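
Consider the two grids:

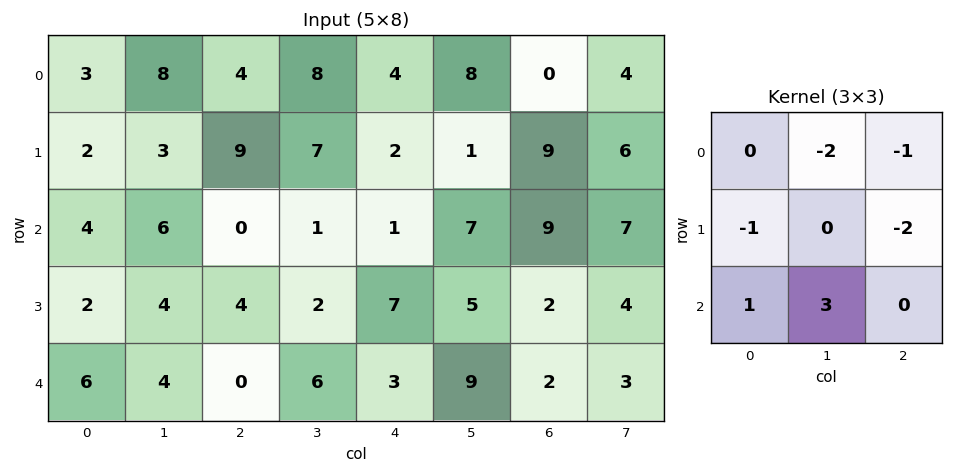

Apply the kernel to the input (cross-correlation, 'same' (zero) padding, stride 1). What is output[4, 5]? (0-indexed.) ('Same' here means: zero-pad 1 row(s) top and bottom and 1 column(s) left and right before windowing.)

-19

The receptive field on the zero-padded input at this output position is [7 5 2 / 3 9 2 / 0 0 0]. Elementwise product with the kernel and sum: 5·-2 + 2·-1 + 3·-1 + 2·-2 + 0·1 + 0·3.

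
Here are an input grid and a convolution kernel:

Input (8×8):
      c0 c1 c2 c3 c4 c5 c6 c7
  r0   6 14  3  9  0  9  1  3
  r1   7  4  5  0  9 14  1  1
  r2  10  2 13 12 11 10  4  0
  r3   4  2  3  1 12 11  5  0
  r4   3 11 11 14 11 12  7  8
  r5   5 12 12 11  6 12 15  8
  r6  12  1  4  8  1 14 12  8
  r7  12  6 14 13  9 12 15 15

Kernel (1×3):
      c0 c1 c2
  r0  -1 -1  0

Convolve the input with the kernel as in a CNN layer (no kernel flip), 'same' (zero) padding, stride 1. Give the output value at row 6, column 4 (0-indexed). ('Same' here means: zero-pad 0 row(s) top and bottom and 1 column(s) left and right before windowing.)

-9

The receptive field on the zero-padded input at this output position is [8 1 14]. Elementwise product with the kernel and sum: 8·-1 + 1·-1.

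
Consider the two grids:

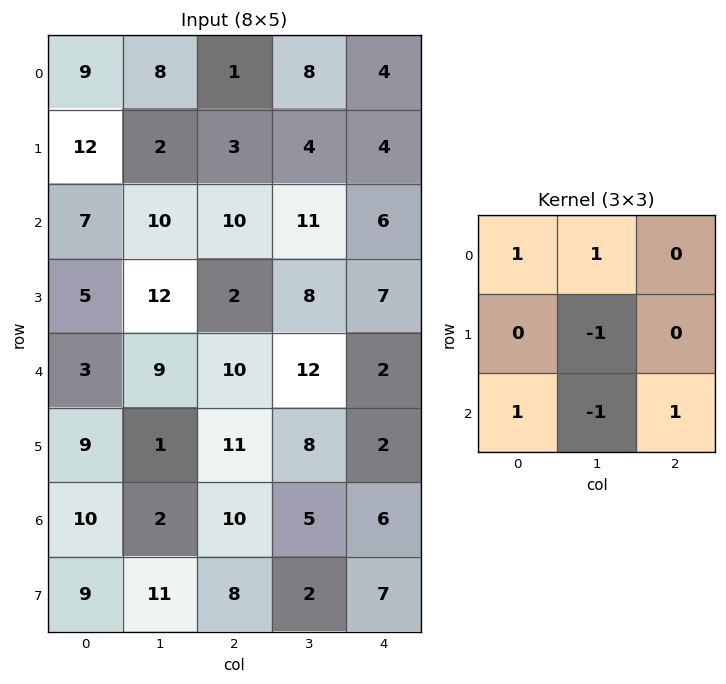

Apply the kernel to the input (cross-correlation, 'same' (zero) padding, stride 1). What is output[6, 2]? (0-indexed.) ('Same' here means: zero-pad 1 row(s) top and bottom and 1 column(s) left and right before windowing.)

The receptive field on the zero-padded input at this output position is [1 11 8 / 2 10 5 / 11 8 2]. Elementwise product with the kernel and sum: 1·1 + 11·1 + 10·-1 + 11·1 + 8·-1 + 2·1.

7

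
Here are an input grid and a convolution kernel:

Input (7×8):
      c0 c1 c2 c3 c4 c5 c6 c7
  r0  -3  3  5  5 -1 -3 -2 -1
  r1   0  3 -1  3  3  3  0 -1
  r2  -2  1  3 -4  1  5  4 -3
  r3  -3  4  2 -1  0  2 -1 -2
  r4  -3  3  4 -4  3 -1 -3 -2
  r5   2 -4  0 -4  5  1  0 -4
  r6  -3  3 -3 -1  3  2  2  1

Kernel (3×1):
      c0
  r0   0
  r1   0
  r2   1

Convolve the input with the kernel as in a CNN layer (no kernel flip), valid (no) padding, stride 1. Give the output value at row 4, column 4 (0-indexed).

3

The receptive field on the input at this output position is [3 / 5 / 3]. Elementwise product with the kernel and sum: 3·1.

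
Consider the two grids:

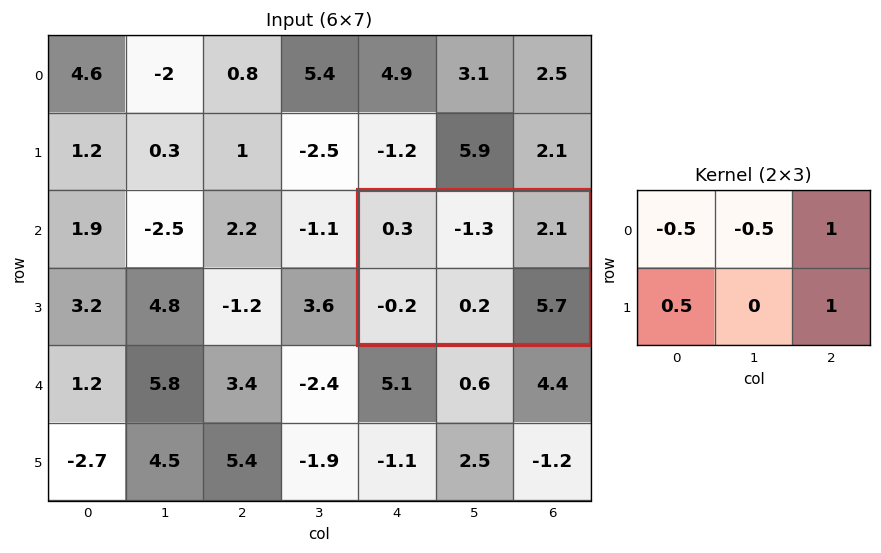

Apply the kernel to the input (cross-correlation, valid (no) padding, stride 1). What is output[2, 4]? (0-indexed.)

8.2

The receptive field on the input at this output position is [0.3 -1.3 2.1 / -0.2 0.2 5.7]. Elementwise product with the kernel and sum: 0.3·-0.5 + -1.3·-0.5 + 2.1·1 + -0.2·0.5 + 5.7·1.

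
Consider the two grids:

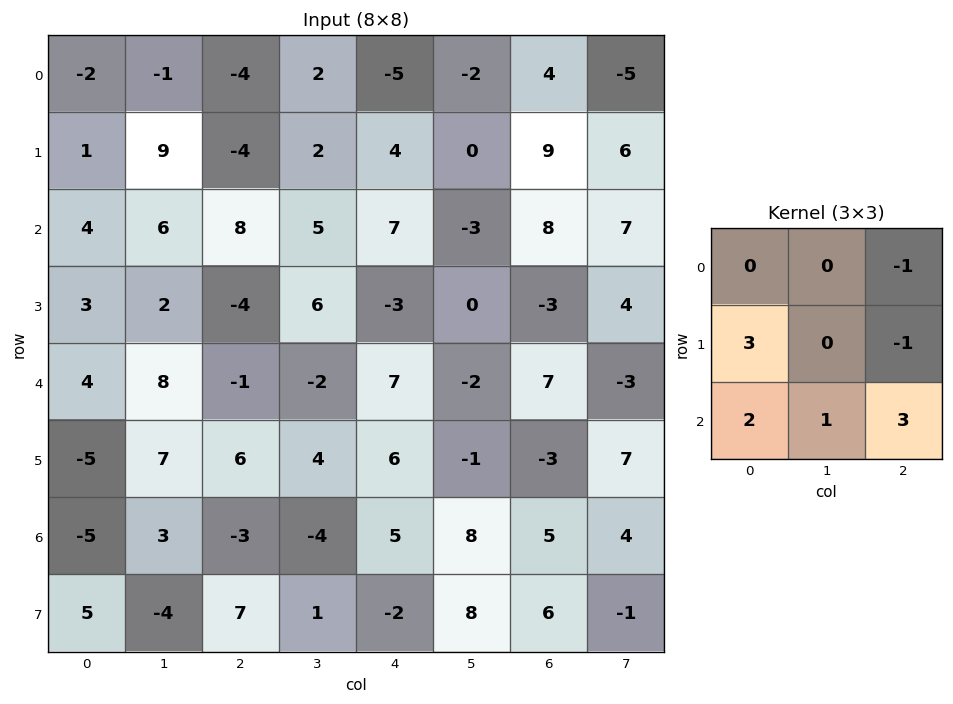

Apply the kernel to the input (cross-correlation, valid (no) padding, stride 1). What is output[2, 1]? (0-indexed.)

The receptive field on the input at this output position is [6 8 5 / 2 -4 6 / 8 -1 -2]. Elementwise product with the kernel and sum: 5·-1 + 2·3 + 6·-1 + 8·2 + -1·1 + -2·3.

4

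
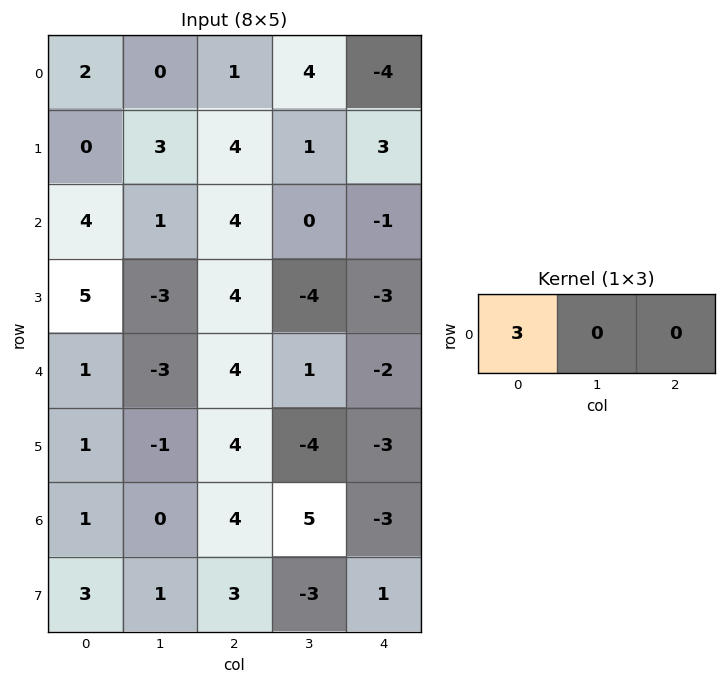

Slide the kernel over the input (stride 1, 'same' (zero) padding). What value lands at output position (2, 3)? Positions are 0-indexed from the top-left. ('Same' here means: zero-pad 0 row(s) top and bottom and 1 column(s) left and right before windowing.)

The receptive field on the zero-padded input at this output position is [4 0 -1]. Elementwise product with the kernel and sum: 4·3.

12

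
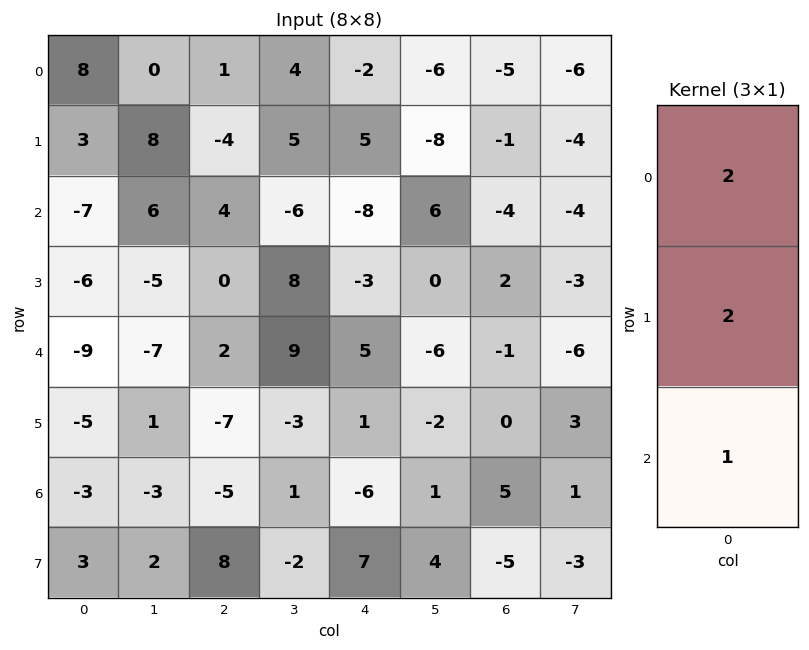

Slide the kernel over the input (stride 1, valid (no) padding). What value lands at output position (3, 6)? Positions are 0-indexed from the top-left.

The receptive field on the input at this output position is [2 / -1 / 0]. Elementwise product with the kernel and sum: 2·2 + -1·2 + 0·1.

2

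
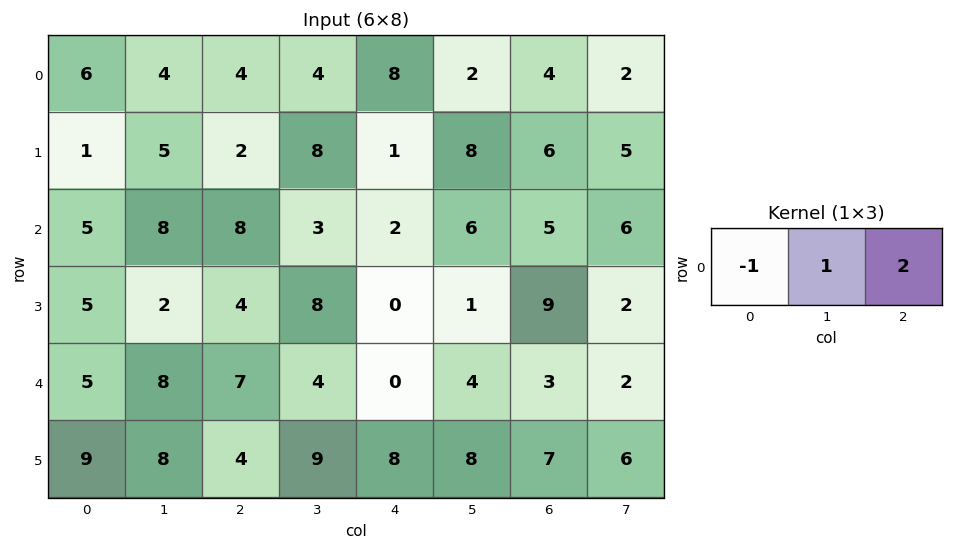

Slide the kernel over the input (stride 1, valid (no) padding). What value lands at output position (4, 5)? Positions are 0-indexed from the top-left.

The receptive field on the input at this output position is [4 3 2]. Elementwise product with the kernel and sum: 4·-1 + 3·1 + 2·2.

3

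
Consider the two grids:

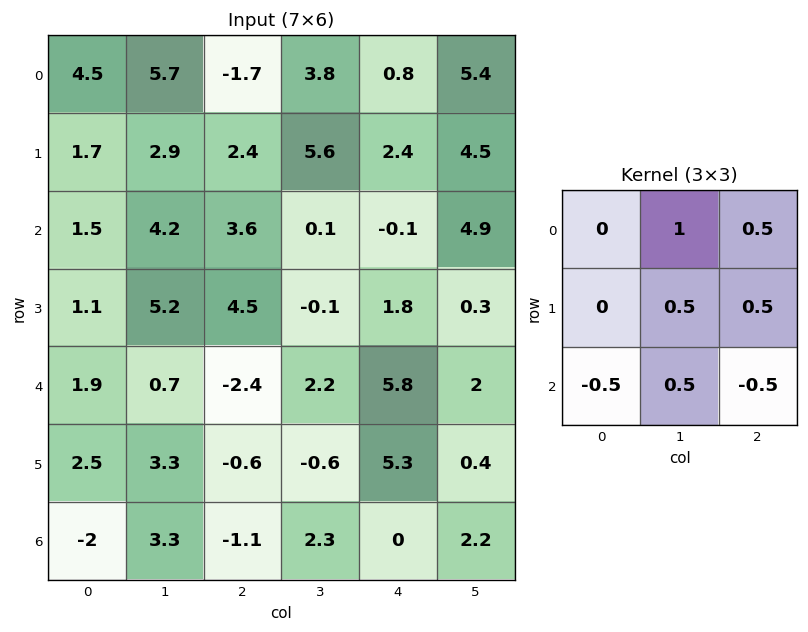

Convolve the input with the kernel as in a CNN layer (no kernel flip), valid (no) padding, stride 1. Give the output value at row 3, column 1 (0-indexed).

2.7

The receptive field on the input at this output position is [5.2 4.5 -0.1 / 0.7 -2.4 2.2 / 3.3 -0.6 -0.6]. Elementwise product with the kernel and sum: 4.5·1 + -0.1·0.5 + -2.4·0.5 + 2.2·0.5 + 3.3·-0.5 + -0.6·0.5 + -0.6·-0.5.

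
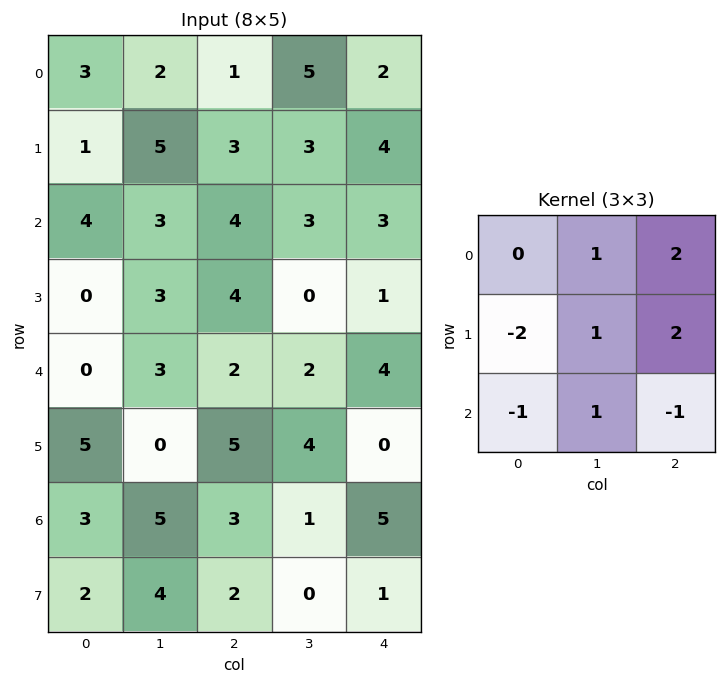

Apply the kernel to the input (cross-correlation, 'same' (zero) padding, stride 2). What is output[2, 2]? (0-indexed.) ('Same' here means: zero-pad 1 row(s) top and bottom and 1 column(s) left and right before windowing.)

-3

The receptive field on the zero-padded input at this output position is [0 1 0 / 2 4 0 / 4 0 0]. Elementwise product with the kernel and sum: 1·1 + 0·2 + 2·-2 + 4·1 + 0·2 + 4·-1 + 0·1 + 0·-1.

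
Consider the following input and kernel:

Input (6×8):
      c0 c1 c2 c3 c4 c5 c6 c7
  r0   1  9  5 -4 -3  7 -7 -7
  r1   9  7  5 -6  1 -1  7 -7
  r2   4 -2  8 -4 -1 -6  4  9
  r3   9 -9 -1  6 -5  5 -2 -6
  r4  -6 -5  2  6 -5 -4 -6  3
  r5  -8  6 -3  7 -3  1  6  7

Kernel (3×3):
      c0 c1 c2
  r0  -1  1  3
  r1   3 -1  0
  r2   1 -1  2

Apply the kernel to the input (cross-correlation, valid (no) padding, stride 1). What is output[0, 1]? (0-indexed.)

The receptive field on the input at this output position is [9 5 -4 / 7 5 -6 / -2 8 -4]. Elementwise product with the kernel and sum: 9·-1 + 5·1 + -4·3 + 7·3 + 5·-1 + -2·1 + 8·-1 + -4·2.

-18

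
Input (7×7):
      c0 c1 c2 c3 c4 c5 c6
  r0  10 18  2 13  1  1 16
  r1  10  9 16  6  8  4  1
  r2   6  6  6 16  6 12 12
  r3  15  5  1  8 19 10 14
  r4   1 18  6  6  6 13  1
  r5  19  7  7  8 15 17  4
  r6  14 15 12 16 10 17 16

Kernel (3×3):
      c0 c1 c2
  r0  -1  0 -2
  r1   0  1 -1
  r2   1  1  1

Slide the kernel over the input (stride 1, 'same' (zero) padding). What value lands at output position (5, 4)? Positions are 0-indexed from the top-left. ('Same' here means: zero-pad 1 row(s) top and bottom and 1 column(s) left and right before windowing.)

The receptive field on the zero-padded input at this output position is [6 6 13 / 8 15 17 / 16 10 17]. Elementwise product with the kernel and sum: 6·-1 + 13·-2 + 15·1 + 17·-1 + 16·1 + 10·1 + 17·1.

9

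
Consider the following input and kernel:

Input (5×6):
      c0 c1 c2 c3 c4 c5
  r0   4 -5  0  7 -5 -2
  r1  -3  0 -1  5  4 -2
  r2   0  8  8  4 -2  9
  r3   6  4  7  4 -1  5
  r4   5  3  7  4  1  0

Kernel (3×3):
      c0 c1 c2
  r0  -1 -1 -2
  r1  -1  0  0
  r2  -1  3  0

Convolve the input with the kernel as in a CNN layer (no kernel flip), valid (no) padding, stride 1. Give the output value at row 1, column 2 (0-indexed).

-15

The receptive field on the input at this output position is [-1 5 4 / 8 4 -2 / 7 4 -1]. Elementwise product with the kernel and sum: -1·-1 + 5·-1 + 4·-2 + 8·-1 + 7·-1 + 4·3.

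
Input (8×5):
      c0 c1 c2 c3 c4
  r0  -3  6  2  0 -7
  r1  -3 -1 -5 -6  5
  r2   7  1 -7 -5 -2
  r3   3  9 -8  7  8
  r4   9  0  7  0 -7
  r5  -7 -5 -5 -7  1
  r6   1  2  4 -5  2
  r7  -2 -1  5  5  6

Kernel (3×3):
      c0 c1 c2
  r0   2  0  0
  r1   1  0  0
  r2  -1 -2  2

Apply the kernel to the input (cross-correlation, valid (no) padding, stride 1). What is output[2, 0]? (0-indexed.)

22

The receptive field on the input at this output position is [7 1 -7 / 3 9 -8 / 9 0 7]. Elementwise product with the kernel and sum: 7·2 + 3·1 + 9·-1 + 0·-2 + 7·2.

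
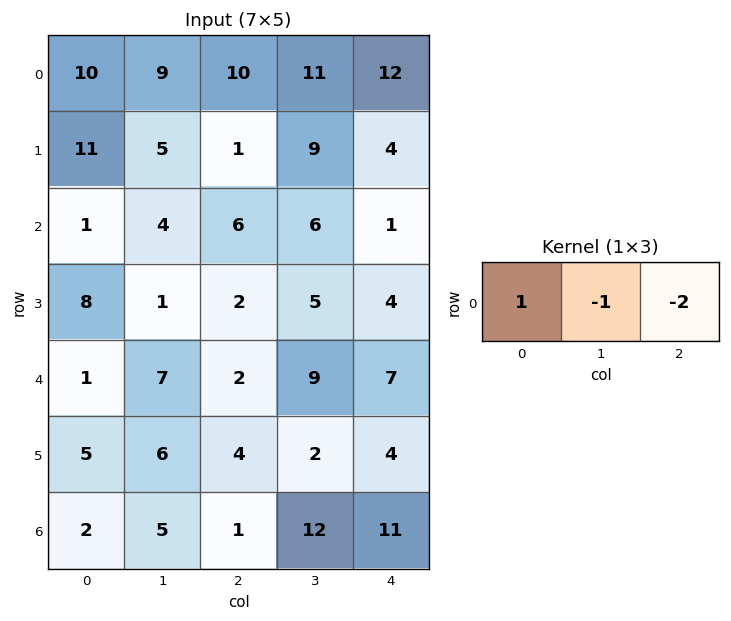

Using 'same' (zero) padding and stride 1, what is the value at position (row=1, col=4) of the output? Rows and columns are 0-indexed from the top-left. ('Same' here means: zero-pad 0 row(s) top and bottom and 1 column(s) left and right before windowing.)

5

The receptive field on the zero-padded input at this output position is [9 4 0]. Elementwise product with the kernel and sum: 9·1 + 4·-1 + 0·-2.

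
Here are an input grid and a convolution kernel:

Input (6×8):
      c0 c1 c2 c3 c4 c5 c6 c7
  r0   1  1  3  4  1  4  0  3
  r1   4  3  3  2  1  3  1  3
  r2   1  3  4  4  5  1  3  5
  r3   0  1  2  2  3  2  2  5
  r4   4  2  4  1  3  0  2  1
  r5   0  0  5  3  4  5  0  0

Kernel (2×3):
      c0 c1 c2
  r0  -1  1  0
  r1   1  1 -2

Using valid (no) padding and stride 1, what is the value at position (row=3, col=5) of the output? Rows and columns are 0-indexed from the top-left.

0

The receptive field on the input at this output position is [2 2 5 / 0 2 1]. Elementwise product with the kernel and sum: 2·-1 + 2·1 + 0·1 + 2·1 + 1·-2.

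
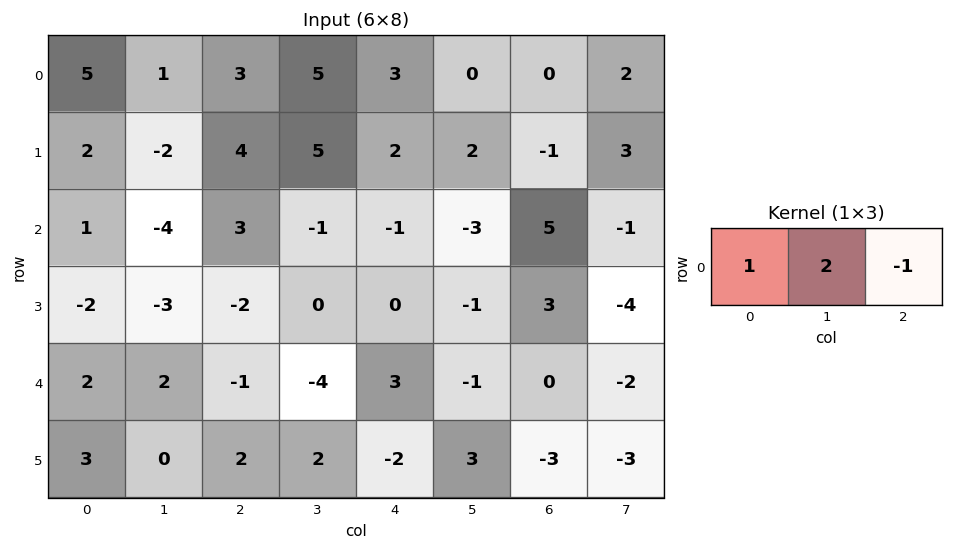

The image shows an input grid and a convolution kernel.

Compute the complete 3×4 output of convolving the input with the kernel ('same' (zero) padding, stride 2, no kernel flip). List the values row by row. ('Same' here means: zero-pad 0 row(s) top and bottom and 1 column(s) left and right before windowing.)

9 2 11 -2
6 3 0 8
2 4 3 1

Output[0,0]: The receptive field on the zero-padded input at this output position is [0 5 1]. Elementwise product with the kernel and sum: 0·1 + 5·2 + 1·-1.
Output[0,1]: The receptive field on the zero-padded input at this output position is [1 3 5]. Elementwise product with the kernel and sum: 1·1 + 3·2 + 5·-1.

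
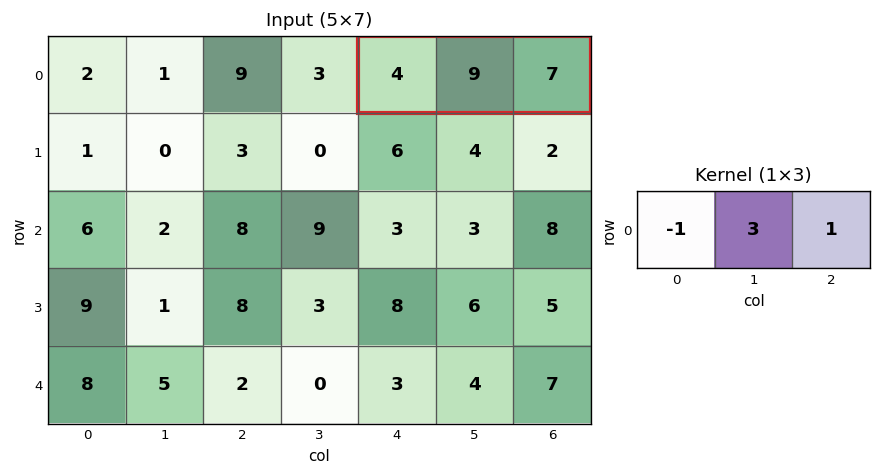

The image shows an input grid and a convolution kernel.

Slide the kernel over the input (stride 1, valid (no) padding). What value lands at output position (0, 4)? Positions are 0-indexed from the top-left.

30

The receptive field on the input at this output position is [4 9 7]. Elementwise product with the kernel and sum: 4·-1 + 9·3 + 7·1.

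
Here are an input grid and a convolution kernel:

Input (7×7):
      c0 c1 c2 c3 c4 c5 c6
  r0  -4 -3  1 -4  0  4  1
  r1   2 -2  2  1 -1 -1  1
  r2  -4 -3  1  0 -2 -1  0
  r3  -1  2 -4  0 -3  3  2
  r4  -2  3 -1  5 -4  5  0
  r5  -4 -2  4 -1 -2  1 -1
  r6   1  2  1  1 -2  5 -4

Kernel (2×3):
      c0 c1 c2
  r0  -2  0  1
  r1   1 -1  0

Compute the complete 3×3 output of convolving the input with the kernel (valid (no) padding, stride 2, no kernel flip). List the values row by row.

13 -1 1
6 -8 -2
1 3 5

Output[0,0]: The receptive field on the input at this output position is [-4 -3 1 / 2 -2 2]. Elementwise product with the kernel and sum: -4·-2 + 1·1 + 2·1 + -2·-1.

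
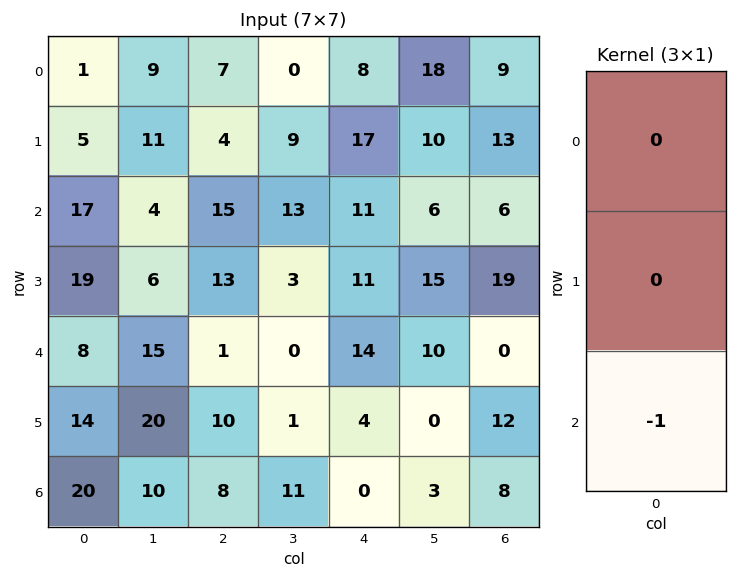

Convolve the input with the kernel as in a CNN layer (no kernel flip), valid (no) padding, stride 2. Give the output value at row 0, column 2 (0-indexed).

The receptive field on the input at this output position is [8 / 17 / 11]. Elementwise product with the kernel and sum: 11·-1.

-11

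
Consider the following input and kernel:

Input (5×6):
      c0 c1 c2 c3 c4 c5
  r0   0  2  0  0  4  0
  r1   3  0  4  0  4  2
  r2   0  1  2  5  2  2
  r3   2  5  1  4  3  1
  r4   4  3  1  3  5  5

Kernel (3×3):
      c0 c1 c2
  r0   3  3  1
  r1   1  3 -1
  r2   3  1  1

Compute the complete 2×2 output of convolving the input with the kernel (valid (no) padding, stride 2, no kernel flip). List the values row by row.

Output[0,0]: The receptive field on the input at this output position is [0 2 0 / 3 0 4 / 0 1 2]. Elementwise product with the kernel and sum: 0·3 + 2·3 + 0·1 + 3·1 + 0·3 + 4·-1 + 0·3 + 1·1 + 2·1.
Output[0,1]: The receptive field on the input at this output position is [0 0 4 / 4 0 4 / 2 5 2]. Elementwise product with the kernel and sum: 0·3 + 0·3 + 4·1 + 4·1 + 0·3 + 4·-1 + 2·3 + 5·1 + 2·1.

8 17
37 44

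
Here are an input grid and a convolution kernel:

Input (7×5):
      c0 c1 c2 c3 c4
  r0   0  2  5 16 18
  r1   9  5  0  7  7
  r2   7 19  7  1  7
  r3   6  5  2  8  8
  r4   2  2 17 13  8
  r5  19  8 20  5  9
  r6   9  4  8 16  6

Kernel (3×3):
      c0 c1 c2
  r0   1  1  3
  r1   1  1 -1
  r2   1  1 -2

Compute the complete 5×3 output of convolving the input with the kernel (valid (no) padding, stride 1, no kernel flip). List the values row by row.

Output[0,0]: The receptive field on the input at this output position is [0 2 5 / 9 5 0 / 7 19 7]. Elementwise product with the kernel and sum: 0·1 + 2·1 + 5·3 + 9·1 + 5·1 + 0·-1 + 7·1 + 19·1 + 7·-2.

43 77 69
40 42 23
26 21 45
-9 55 63
59 61 82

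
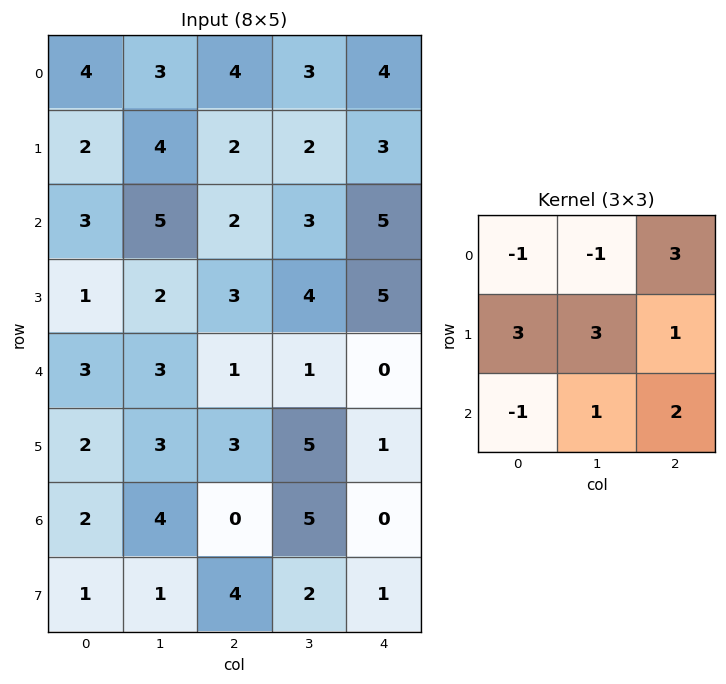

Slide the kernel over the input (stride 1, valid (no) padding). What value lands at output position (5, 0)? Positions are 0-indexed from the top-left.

The receptive field on the input at this output position is [2 3 3 / 2 4 0 / 1 1 4]. Elementwise product with the kernel and sum: 2·-1 + 3·-1 + 3·3 + 2·3 + 4·3 + 0·1 + 1·-1 + 1·1 + 4·2.

30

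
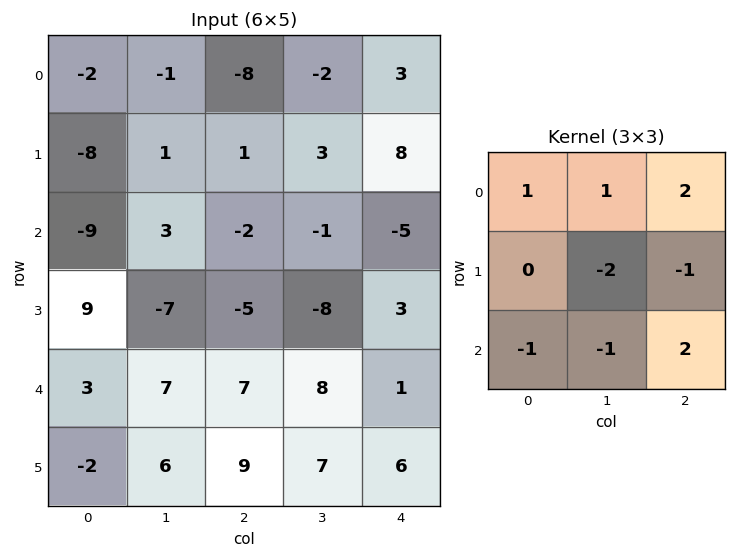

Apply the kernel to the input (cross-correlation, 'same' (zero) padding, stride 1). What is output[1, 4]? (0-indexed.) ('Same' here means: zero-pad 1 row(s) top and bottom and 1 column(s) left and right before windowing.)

The receptive field on the zero-padded input at this output position is [-2 3 0 / 3 8 0 / -1 -5 0]. Elementwise product with the kernel and sum: -2·1 + 3·1 + 0·2 + 8·-2 + 0·-1 + -1·-1 + -5·-1 + 0·2.

-9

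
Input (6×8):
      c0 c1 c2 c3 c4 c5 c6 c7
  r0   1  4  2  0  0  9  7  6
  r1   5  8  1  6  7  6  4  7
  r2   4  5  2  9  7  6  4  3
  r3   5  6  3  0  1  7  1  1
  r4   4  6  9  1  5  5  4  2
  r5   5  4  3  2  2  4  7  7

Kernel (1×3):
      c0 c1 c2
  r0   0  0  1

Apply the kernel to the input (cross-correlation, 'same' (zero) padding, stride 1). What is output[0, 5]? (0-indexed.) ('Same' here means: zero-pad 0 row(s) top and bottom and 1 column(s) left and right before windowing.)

7

The receptive field on the zero-padded input at this output position is [0 9 7]. Elementwise product with the kernel and sum: 7·1.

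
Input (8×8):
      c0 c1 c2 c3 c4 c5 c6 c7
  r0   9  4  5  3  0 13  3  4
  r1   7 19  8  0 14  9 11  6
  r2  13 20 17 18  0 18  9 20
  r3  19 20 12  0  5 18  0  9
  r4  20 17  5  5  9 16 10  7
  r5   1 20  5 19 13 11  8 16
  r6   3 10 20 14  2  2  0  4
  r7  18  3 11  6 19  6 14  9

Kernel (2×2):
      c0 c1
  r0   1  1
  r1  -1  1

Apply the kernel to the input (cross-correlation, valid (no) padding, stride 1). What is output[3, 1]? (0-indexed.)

20

The receptive field on the input at this output position is [20 12 / 17 5]. Elementwise product with the kernel and sum: 20·1 + 12·1 + 17·-1 + 5·1.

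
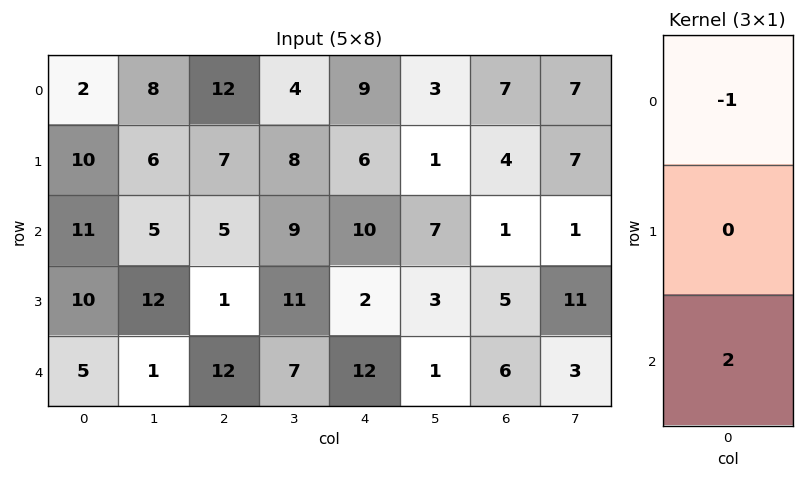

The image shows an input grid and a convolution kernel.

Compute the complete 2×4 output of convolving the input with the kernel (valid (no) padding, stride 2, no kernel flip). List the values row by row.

20 -2 11 -5
-1 19 14 11

Output[0,0]: The receptive field on the input at this output position is [2 / 10 / 11]. Elementwise product with the kernel and sum: 2·-1 + 11·2.
Output[0,1]: The receptive field on the input at this output position is [12 / 7 / 5]. Elementwise product with the kernel and sum: 12·-1 + 5·2.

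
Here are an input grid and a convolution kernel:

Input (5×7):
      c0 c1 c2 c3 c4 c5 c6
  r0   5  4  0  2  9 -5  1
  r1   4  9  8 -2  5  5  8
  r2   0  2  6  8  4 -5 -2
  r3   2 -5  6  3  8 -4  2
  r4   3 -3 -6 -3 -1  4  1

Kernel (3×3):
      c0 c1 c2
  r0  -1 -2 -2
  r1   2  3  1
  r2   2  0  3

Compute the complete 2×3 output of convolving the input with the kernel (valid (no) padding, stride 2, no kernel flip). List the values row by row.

Output[0,0]: The receptive field on the input at this output position is [5 4 0 / 4 9 8 / 0 2 6]. Elementwise product with the kernel and sum: 5·-1 + 4·-2 + 0·-2 + 4·2 + 9·3 + 8·1 + 0·2 + 6·3.

48 17 34
-33 -16 17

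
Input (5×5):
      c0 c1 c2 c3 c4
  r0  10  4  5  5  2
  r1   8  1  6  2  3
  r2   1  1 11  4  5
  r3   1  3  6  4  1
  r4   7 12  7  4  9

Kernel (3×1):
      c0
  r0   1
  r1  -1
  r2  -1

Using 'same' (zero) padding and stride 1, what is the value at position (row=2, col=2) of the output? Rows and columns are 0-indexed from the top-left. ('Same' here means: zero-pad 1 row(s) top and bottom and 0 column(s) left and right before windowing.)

The receptive field on the zero-padded input at this output position is [6 / 11 / 6]. Elementwise product with the kernel and sum: 6·1 + 11·-1 + 6·-1.

-11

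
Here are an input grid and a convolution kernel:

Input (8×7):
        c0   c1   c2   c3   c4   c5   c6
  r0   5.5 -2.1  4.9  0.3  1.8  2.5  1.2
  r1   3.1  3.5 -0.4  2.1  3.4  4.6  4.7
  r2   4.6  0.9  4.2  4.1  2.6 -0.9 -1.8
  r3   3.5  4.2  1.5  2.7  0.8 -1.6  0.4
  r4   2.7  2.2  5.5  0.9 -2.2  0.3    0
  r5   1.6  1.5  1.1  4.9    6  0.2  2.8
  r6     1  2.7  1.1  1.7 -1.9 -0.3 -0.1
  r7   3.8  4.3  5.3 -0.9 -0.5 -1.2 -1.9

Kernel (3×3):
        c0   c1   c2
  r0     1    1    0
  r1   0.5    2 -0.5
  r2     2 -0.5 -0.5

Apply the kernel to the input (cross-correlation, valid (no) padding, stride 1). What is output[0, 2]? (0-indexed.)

12.55

The receptive field on the input at this output position is [4.9 0.3 1.8 / -0.4 2.1 3.4 / 4.2 4.1 2.6]. Elementwise product with the kernel and sum: 4.9·1 + 0.3·1 + -0.4·0.5 + 2.1·2 + 3.4·-0.5 + 4.2·2 + 4.1·-0.5 + 2.6·-0.5.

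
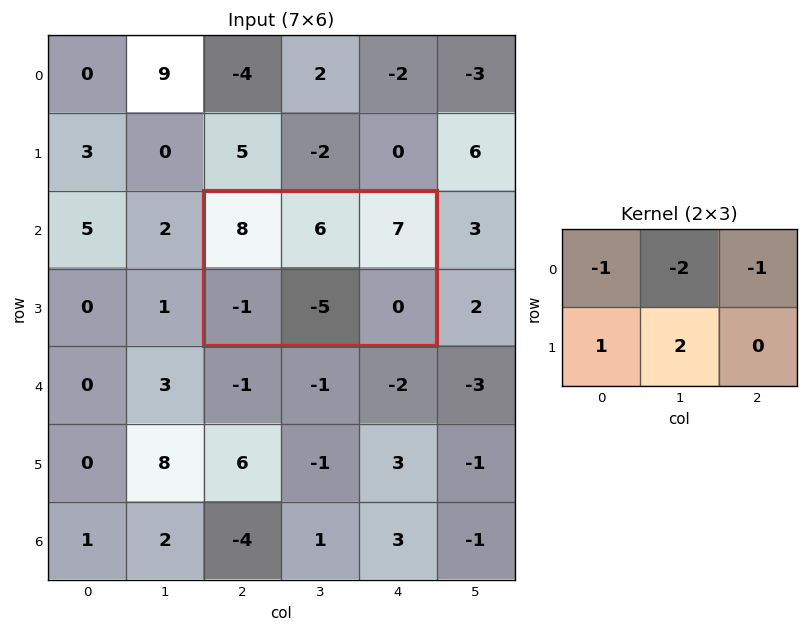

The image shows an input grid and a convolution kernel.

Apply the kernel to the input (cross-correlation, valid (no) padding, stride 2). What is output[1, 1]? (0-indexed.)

-38

The receptive field on the input at this output position is [8 6 7 / -1 -5 0]. Elementwise product with the kernel and sum: 8·-1 + 6·-2 + 7·-1 + -1·1 + -5·2.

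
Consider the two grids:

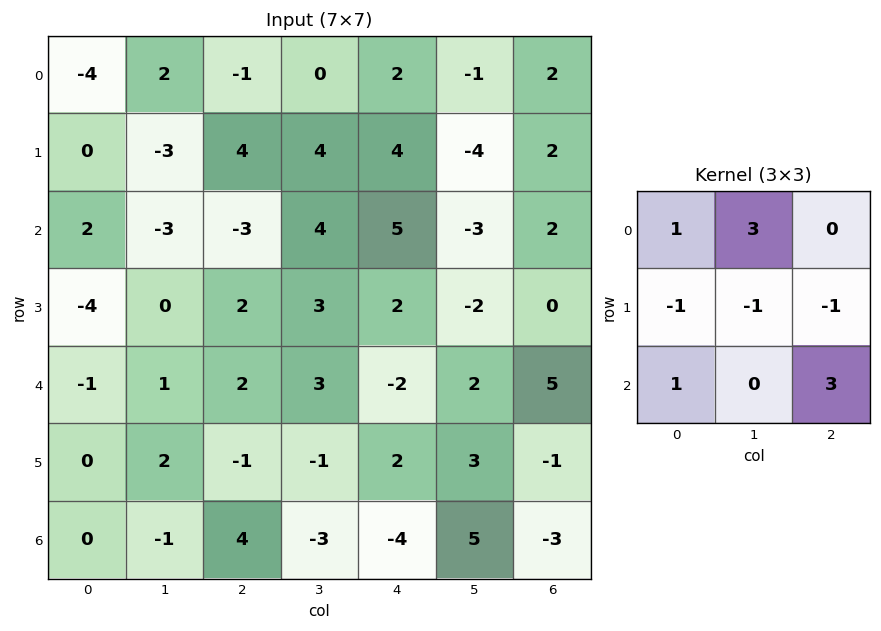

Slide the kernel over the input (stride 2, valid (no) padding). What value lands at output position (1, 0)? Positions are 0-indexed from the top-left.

The receptive field on the input at this output position is [2 -3 -3 / -4 0 2 / -1 1 2]. Elementwise product with the kernel and sum: 2·1 + -3·3 + -4·-1 + 0·-1 + 2·-1 + -1·1 + 2·3.

0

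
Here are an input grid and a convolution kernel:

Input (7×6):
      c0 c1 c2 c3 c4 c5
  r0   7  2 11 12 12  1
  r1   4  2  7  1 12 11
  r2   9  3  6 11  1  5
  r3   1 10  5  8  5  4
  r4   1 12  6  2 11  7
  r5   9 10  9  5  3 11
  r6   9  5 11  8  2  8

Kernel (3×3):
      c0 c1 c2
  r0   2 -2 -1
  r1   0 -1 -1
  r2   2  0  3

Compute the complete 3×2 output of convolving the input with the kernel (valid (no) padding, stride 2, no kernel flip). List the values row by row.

Output[0,0]: The receptive field on the input at this output position is [7 2 11 / 4 2 7 / 9 3 6]. Elementwise product with the kernel and sum: 7·2 + 2·-2 + 11·-1 + 2·-1 + 7·-1 + 9·2 + 6·3.
Output[0,1]: The receptive field on the input at this output position is [11 12 12 / 7 1 12 / 6 11 1]. Elementwise product with the kernel and sum: 11·2 + 12·-2 + 12·-1 + 1·-1 + 12·-1 + 6·2 + 1·3.

26 -12
11 21
4 17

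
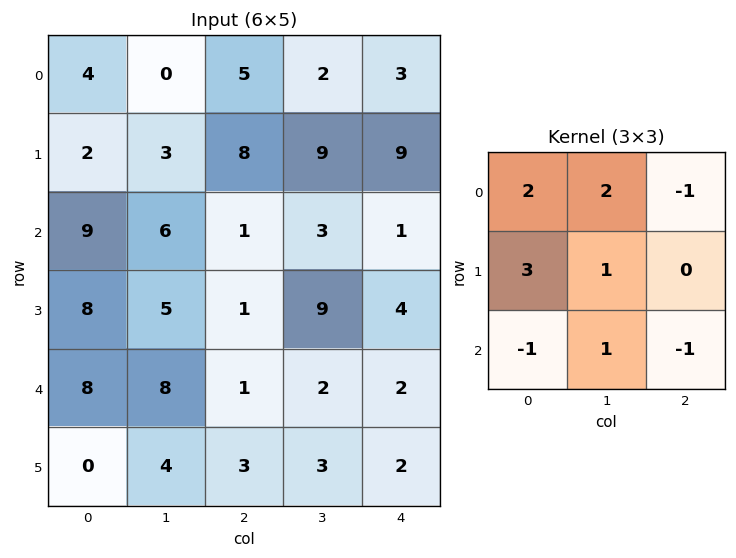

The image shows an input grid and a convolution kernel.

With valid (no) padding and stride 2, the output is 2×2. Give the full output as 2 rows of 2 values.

8 45
57 18

Output[0,0]: The receptive field on the input at this output position is [4 0 5 / 2 3 8 / 9 6 1]. Elementwise product with the kernel and sum: 4·2 + 0·2 + 5·-1 + 2·3 + 3·1 + 9·-1 + 6·1 + 1·-1.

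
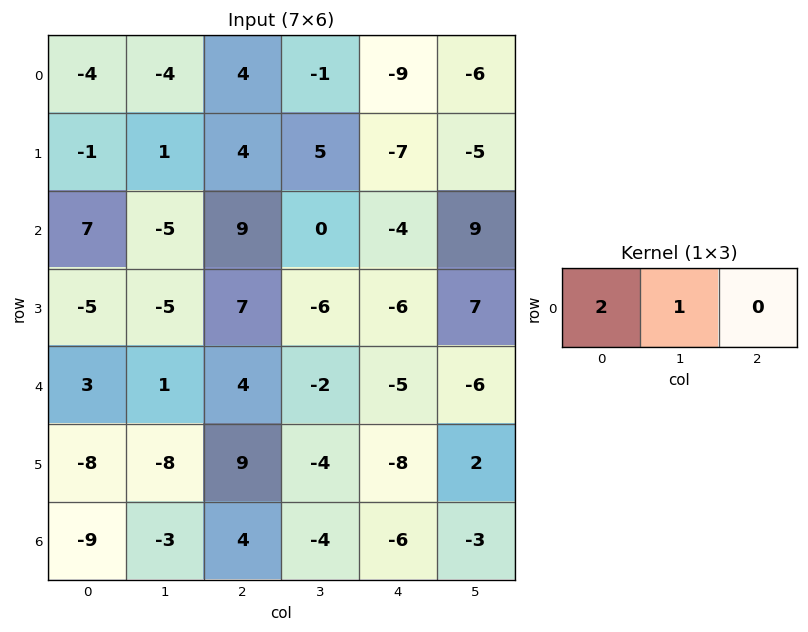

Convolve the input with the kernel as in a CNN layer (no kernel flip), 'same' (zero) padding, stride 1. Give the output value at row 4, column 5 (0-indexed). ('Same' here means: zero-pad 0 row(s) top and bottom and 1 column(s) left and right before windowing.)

The receptive field on the zero-padded input at this output position is [-5 -6 0]. Elementwise product with the kernel and sum: -5·2 + -6·1.

-16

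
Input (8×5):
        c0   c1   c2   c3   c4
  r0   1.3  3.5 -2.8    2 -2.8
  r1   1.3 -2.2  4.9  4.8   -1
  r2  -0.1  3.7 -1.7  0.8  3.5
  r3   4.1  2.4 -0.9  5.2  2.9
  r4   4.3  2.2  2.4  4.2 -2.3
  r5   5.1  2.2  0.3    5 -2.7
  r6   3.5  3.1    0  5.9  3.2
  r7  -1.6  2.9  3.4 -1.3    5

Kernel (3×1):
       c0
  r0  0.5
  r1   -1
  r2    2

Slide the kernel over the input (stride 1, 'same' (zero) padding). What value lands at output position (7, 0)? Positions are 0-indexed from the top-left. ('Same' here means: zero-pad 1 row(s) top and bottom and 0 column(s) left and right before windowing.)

The receptive field on the zero-padded input at this output position is [3.5 / -1.6 / 0]. Elementwise product with the kernel and sum: 3.5·0.5 + -1.6·-1 + 0·2.

3.35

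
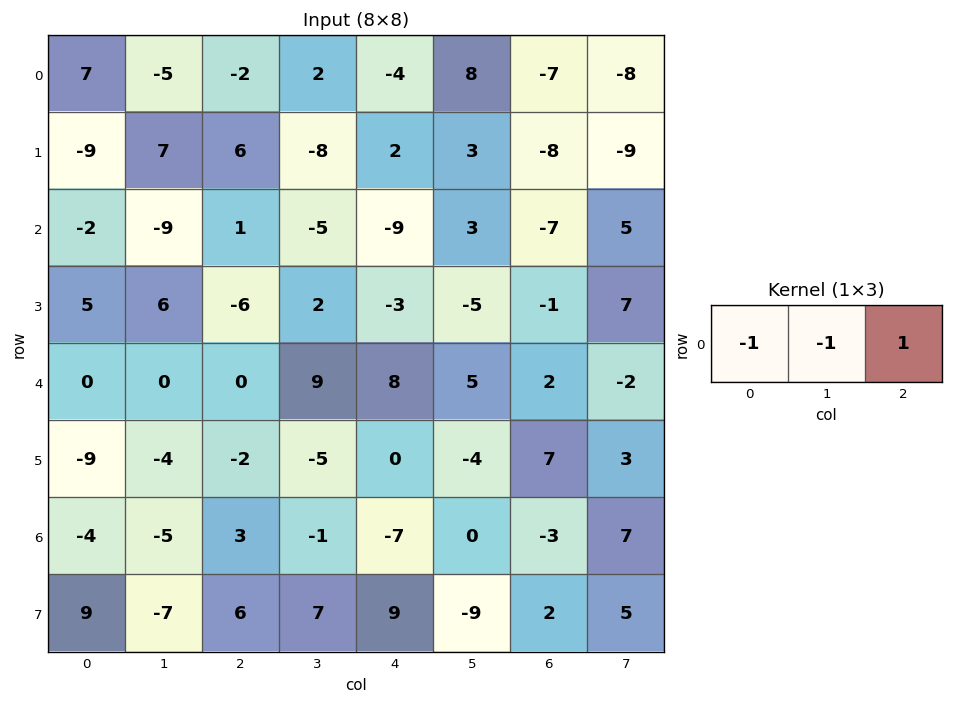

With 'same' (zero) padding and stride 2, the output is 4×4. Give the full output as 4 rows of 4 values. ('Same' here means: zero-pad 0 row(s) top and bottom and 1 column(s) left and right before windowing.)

-12 9 10 -9
-7 3 17 9
0 9 -12 -9
-1 1 8 10

Output[0,0]: The receptive field on the zero-padded input at this output position is [0 7 -5]. Elementwise product with the kernel and sum: 0·-1 + 7·-1 + -5·1.
Output[0,1]: The receptive field on the zero-padded input at this output position is [-5 -2 2]. Elementwise product with the kernel and sum: -5·-1 + -2·-1 + 2·1.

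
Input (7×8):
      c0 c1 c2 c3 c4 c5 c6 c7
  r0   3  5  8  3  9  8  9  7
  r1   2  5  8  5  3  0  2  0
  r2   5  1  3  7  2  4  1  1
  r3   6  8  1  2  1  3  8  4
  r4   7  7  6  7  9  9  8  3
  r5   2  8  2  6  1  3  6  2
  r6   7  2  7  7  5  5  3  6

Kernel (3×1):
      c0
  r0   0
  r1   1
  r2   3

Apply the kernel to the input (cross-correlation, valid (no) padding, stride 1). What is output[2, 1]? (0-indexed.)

The receptive field on the input at this output position is [1 / 8 / 7]. Elementwise product with the kernel and sum: 8·1 + 7·3.

29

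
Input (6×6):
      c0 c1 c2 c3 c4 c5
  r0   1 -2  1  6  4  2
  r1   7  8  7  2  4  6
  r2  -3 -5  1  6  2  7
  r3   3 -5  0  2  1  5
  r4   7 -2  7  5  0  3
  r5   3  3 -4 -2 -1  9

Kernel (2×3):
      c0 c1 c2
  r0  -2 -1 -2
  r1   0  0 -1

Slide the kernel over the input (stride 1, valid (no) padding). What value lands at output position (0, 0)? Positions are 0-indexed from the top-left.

The receptive field on the input at this output position is [1 -2 1 / 7 8 7]. Elementwise product with the kernel and sum: 1·-2 + -2·-1 + 1·-2 + 7·-1.

-9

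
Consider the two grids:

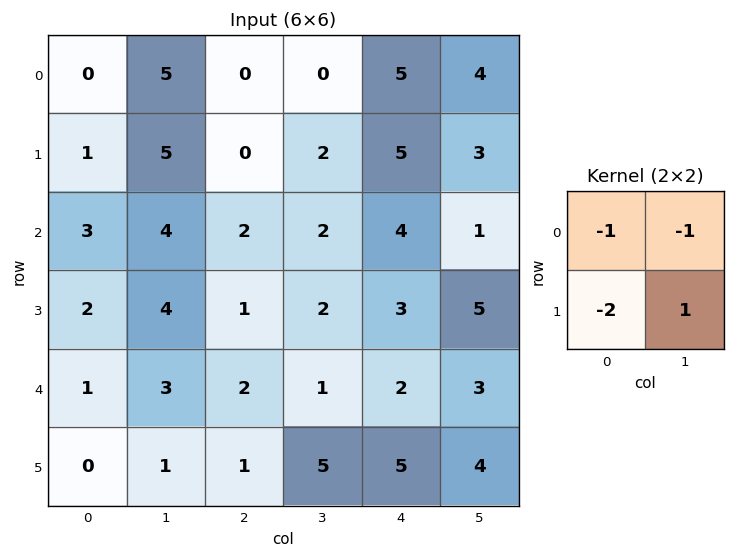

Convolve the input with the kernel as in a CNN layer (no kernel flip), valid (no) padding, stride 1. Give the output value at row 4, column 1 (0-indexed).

-6

The receptive field on the input at this output position is [3 2 / 1 1]. Elementwise product with the kernel and sum: 3·-1 + 2·-1 + 1·-2 + 1·1.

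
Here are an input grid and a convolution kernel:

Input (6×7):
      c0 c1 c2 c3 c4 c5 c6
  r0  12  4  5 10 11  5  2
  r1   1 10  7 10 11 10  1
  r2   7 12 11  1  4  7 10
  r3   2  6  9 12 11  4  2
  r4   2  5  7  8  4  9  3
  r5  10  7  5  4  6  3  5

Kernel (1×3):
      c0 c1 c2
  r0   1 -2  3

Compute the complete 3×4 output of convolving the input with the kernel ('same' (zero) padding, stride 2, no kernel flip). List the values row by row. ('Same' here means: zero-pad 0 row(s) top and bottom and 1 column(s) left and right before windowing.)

-12 24 3 1
22 -7 14 -13
11 15 27 3

Output[0,0]: The receptive field on the zero-padded input at this output position is [0 12 4]. Elementwise product with the kernel and sum: 0·1 + 12·-2 + 4·3.
Output[0,1]: The receptive field on the zero-padded input at this output position is [4 5 10]. Elementwise product with the kernel and sum: 4·1 + 5·-2 + 10·3.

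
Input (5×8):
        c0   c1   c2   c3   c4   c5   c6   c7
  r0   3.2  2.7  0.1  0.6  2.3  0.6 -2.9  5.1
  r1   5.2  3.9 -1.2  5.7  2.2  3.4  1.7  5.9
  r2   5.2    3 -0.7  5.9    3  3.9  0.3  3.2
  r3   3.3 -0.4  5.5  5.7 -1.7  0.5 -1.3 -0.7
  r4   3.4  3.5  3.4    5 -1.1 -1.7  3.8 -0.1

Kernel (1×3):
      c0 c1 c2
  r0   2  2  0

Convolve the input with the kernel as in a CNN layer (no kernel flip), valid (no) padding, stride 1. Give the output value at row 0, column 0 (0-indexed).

The receptive field on the input at this output position is [3.2 2.7 0.1]. Elementwise product with the kernel and sum: 3.2·2 + 2.7·2.

11.8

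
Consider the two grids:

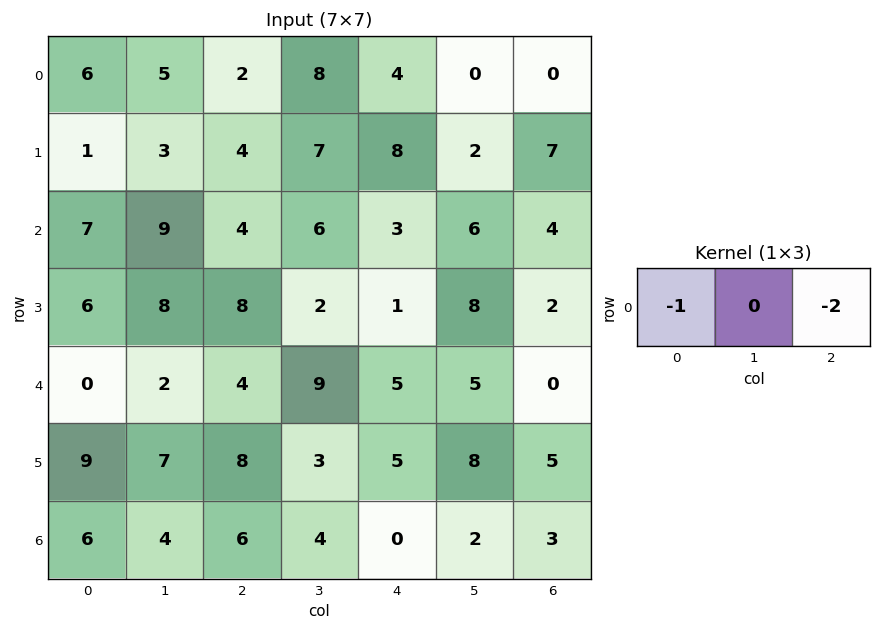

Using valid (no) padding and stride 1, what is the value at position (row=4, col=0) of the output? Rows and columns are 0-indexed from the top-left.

-8

The receptive field on the input at this output position is [0 2 4]. Elementwise product with the kernel and sum: 0·-1 + 4·-2.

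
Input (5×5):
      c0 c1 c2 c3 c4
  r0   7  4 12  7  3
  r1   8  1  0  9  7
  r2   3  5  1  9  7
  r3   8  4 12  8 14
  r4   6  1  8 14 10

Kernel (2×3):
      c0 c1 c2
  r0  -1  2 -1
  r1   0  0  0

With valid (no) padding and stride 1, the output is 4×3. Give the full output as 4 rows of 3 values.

-11 13 -1
-6 -10 11
6 -12 10
-12 12 -10

Output[0,0]: The receptive field on the input at this output position is [7 4 12 / 8 1 0]. Elementwise product with the kernel and sum: 7·-1 + 4·2 + 12·-1.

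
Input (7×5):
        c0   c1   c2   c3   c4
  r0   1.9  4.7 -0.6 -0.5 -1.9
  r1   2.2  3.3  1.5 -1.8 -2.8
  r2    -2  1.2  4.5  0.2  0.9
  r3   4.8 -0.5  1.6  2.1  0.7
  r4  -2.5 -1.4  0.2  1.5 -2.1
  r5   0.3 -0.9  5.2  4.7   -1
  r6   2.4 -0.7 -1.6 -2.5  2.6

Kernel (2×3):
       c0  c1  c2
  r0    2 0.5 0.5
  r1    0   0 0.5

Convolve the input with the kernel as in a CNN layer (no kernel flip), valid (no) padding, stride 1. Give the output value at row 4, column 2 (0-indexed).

-0.4

The receptive field on the input at this output position is [0.2 1.5 -2.1 / 5.2 4.7 -1]. Elementwise product with the kernel and sum: 0.2·2 + 1.5·0.5 + -2.1·0.5 + -1·0.5.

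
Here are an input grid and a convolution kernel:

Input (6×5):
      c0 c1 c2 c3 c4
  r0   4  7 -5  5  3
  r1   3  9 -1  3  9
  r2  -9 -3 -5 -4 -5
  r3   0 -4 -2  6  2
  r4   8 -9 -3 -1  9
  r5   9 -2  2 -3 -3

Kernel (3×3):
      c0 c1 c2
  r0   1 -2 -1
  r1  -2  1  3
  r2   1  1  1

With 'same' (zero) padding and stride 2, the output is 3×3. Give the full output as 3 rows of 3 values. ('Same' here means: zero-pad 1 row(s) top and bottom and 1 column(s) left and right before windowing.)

37 7 5
-37 -3 -4
-8 3 7

Output[0,0]: The receptive field on the zero-padded input at this output position is [0 0 0 / 0 4 7 / 0 3 9]. Elementwise product with the kernel and sum: 0·1 + 0·-2 + 0·-1 + 0·-2 + 4·1 + 7·3 + 0·1 + 3·1 + 9·1.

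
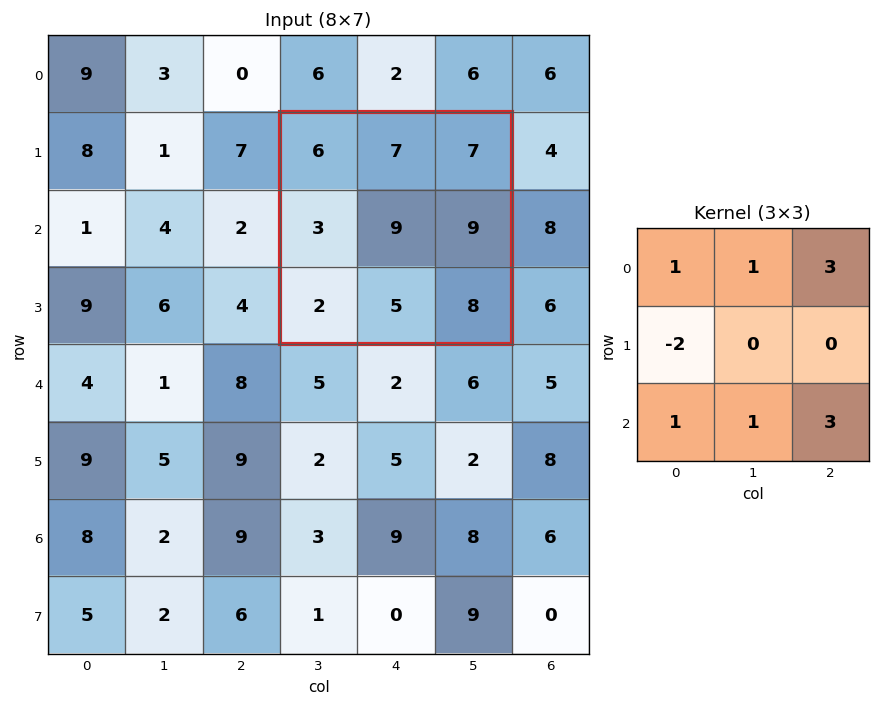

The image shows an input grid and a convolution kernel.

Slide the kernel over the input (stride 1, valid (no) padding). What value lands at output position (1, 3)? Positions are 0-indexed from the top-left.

The receptive field on the input at this output position is [6 7 7 / 3 9 9 / 2 5 8]. Elementwise product with the kernel and sum: 6·1 + 7·1 + 7·3 + 3·-2 + 2·1 + 5·1 + 8·3.

59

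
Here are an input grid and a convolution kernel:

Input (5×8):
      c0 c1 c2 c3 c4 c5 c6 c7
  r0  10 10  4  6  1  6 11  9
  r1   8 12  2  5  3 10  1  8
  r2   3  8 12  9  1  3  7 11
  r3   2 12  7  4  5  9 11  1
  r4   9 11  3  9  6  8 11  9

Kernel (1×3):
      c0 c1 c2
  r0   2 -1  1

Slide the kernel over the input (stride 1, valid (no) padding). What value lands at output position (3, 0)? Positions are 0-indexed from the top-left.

The receptive field on the input at this output position is [2 12 7]. Elementwise product with the kernel and sum: 2·2 + 12·-1 + 7·1.

-1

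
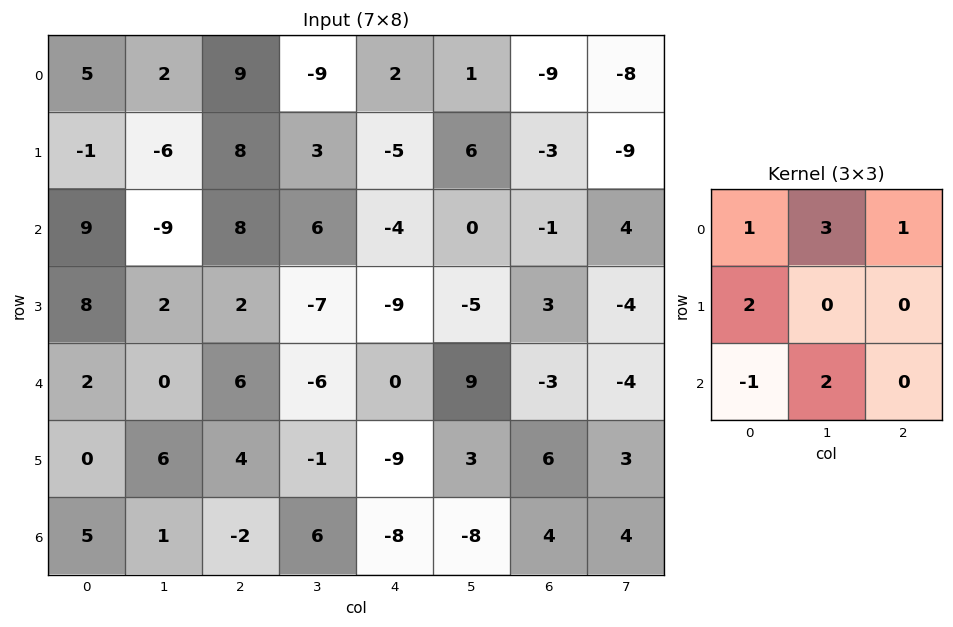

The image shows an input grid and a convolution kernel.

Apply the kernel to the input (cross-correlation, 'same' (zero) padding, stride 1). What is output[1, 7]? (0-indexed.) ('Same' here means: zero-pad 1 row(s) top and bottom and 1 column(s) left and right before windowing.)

The receptive field on the zero-padded input at this output position is [-9 -8 0 / -3 -9 0 / -1 4 0]. Elementwise product with the kernel and sum: -9·1 + -8·3 + 0·1 + -3·2 + -1·-1 + 4·2.

-30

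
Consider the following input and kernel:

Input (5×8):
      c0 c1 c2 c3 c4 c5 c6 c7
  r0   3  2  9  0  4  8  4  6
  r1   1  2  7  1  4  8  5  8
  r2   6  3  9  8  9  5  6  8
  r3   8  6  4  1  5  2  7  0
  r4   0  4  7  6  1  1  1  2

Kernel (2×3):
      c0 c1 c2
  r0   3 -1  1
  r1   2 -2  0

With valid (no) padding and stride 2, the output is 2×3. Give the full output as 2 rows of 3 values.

Output[0,0]: The receptive field on the input at this output position is [3 2 9 / 1 2 7]. Elementwise product with the kernel and sum: 3·3 + 2·-1 + 9·1 + 1·2 + 2·-2.
Output[0,1]: The receptive field on the input at this output position is [9 0 4 / 7 1 4]. Elementwise product with the kernel and sum: 9·3 + 0·-1 + 4·1 + 7·2 + 1·-2.

14 43 0
28 34 34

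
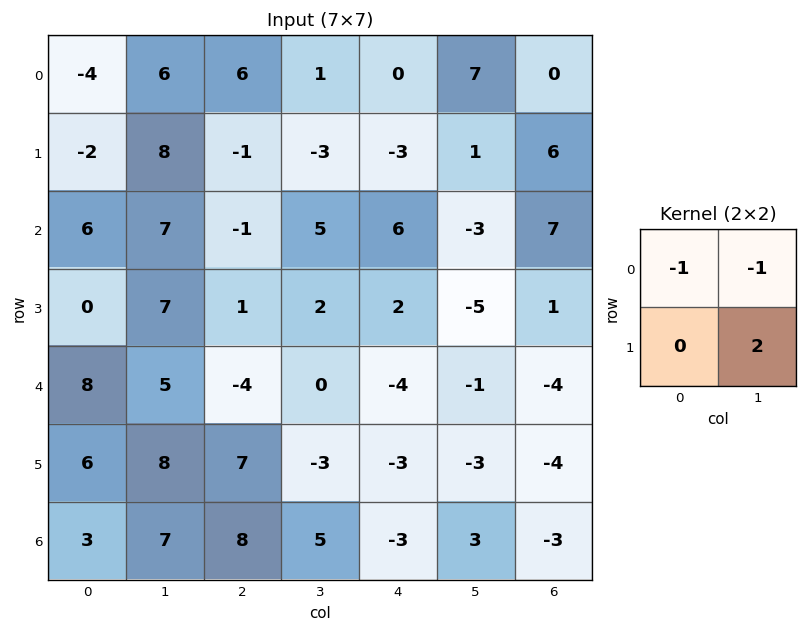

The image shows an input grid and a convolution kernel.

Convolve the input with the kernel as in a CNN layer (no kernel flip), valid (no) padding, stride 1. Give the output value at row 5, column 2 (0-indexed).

The receptive field on the input at this output position is [7 -3 / 8 5]. Elementwise product with the kernel and sum: 7·-1 + -3·-1 + 5·2.

6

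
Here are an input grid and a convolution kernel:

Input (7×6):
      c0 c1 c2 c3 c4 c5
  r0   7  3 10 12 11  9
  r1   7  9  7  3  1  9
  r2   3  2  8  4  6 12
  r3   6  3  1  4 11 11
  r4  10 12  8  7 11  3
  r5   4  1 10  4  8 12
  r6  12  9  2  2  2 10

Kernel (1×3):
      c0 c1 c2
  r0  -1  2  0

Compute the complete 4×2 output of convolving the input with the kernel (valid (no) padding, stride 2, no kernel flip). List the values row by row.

Output[0,0]: The receptive field on the input at this output position is [7 3 10]. Elementwise product with the kernel and sum: 7·-1 + 3·2.

-1 14
1 0
14 6
6 2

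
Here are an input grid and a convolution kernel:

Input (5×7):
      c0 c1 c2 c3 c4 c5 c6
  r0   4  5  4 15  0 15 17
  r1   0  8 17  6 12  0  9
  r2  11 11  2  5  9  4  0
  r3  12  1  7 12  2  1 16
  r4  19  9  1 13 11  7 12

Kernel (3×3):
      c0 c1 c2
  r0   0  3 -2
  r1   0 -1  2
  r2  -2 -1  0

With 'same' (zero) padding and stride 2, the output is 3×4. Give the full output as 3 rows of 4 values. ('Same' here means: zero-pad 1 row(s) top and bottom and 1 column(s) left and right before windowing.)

6 -7 6 -26
-17 38 9 9
33 22 7 36

Output[0,0]: The receptive field on the zero-padded input at this output position is [0 0 0 / 0 4 5 / 0 0 8]. Elementwise product with the kernel and sum: 0·3 + 0·-2 + 4·-1 + 5·2 + 0·-2 + 0·-1.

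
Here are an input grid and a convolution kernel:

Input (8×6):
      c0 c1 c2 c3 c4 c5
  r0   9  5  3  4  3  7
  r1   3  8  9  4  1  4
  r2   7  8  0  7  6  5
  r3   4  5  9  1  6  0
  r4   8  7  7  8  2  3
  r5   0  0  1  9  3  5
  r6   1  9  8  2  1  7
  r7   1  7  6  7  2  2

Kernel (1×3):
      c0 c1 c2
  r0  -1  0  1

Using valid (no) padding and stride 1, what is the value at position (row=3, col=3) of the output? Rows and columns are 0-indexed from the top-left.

-1

The receptive field on the input at this output position is [1 6 0]. Elementwise product with the kernel and sum: 1·-1 + 0·1.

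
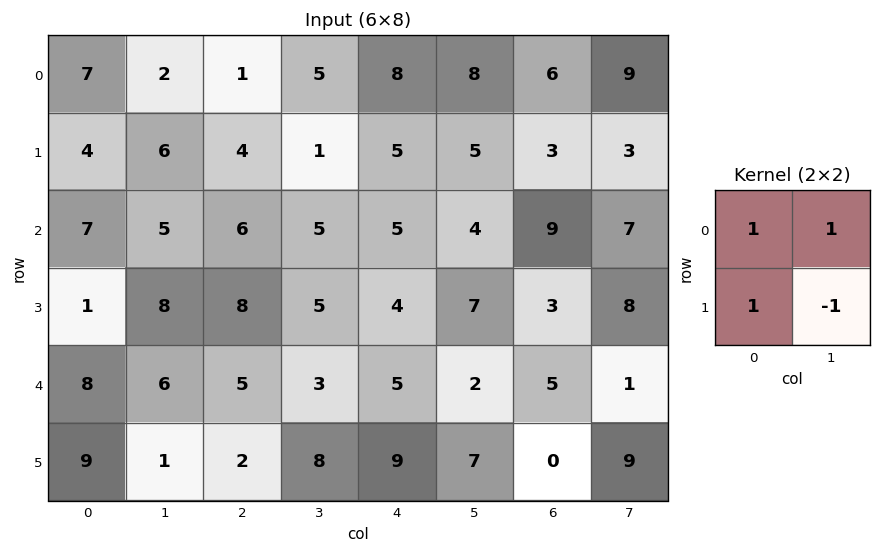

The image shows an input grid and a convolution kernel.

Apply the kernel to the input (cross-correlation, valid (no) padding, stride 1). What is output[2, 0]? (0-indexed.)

5

The receptive field on the input at this output position is [7 5 / 1 8]. Elementwise product with the kernel and sum: 7·1 + 5·1 + 1·1 + 8·-1.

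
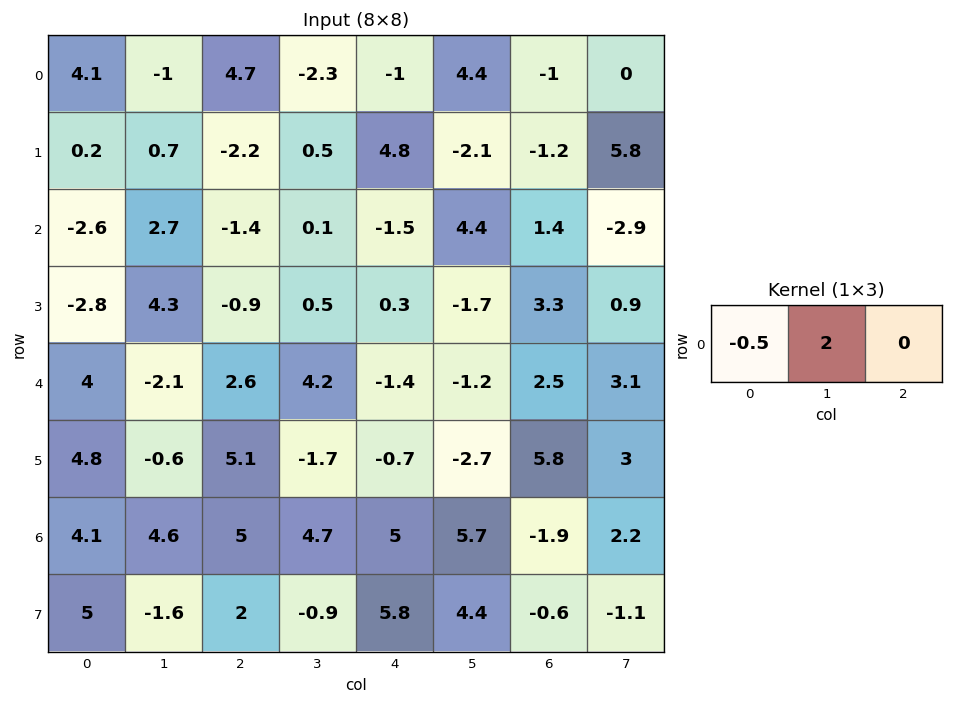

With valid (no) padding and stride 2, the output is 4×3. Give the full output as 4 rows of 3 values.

-4.05 -6.95 9.3
6.7 0.9 9.55
-6.2 7.1 -1.7
7.15 6.9 8.9

Output[0,0]: The receptive field on the input at this output position is [4.1 -1 4.7]. Elementwise product with the kernel and sum: 4.1·-0.5 + -1·2.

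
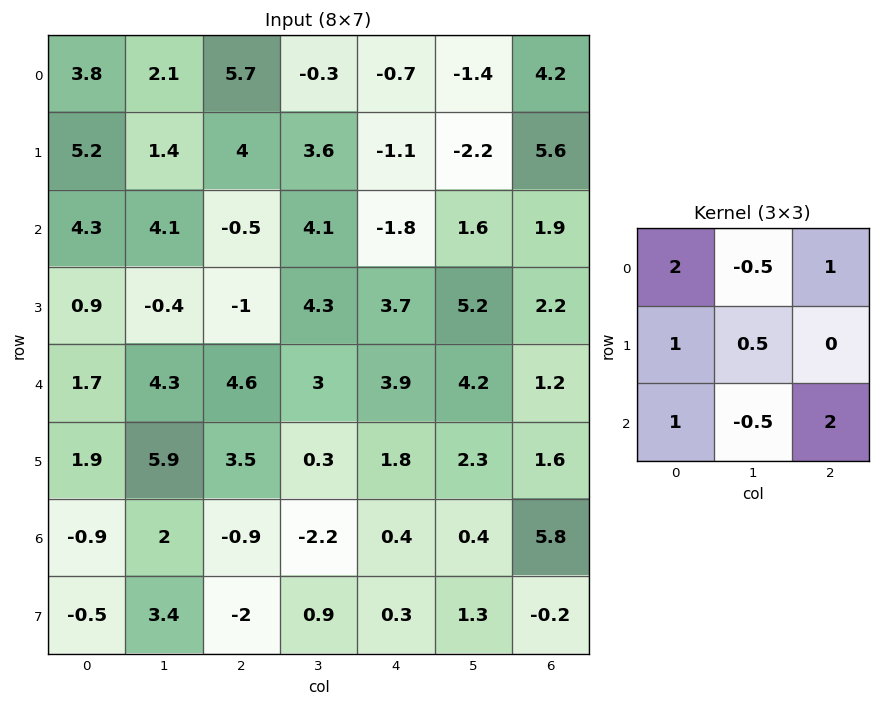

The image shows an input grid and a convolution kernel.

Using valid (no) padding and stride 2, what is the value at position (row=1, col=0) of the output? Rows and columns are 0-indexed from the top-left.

15.5

The receptive field on the input at this output position is [4.3 4.1 -0.5 / 0.9 -0.4 -1 / 1.7 4.3 4.6]. Elementwise product with the kernel and sum: 4.3·2 + 4.1·-0.5 + -0.5·1 + 0.9·1 + -0.4·0.5 + 1.7·1 + 4.3·-0.5 + 4.6·2.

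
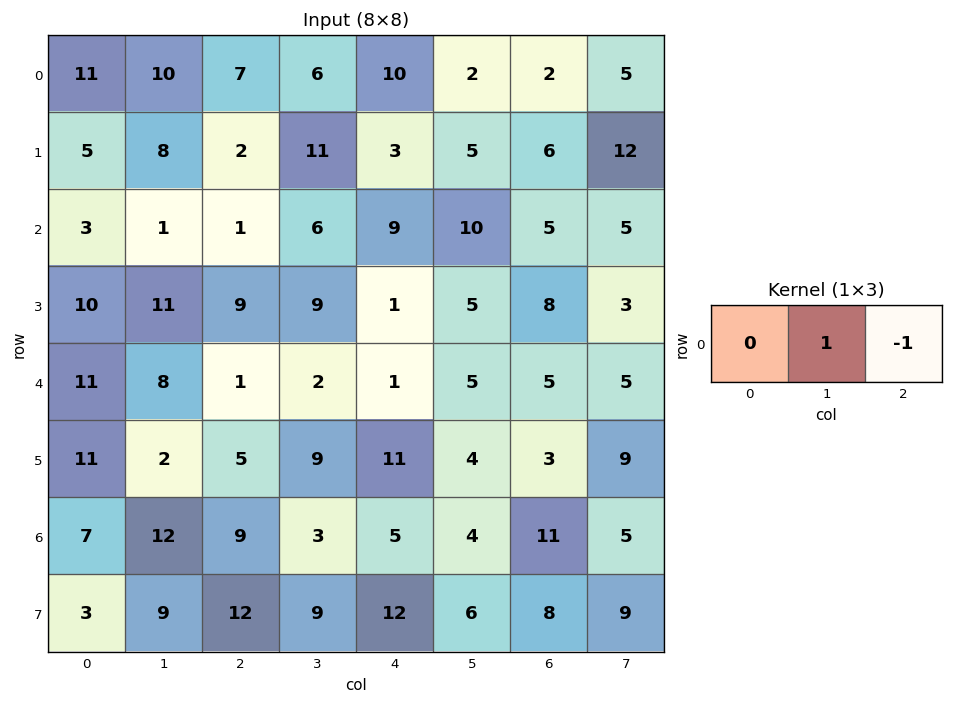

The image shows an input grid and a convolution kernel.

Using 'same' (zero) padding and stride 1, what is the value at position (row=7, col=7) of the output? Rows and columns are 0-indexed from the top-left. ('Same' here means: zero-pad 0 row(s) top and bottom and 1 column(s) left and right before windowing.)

The receptive field on the zero-padded input at this output position is [8 9 0]. Elementwise product with the kernel and sum: 9·1 + 0·-1.

9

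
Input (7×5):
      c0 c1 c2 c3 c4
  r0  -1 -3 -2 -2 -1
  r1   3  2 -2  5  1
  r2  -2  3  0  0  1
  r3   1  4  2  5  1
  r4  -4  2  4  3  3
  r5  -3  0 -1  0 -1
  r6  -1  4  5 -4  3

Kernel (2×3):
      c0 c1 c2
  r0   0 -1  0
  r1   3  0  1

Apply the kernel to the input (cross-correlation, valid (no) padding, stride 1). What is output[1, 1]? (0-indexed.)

The receptive field on the input at this output position is [2 -2 5 / 3 0 0]. Elementwise product with the kernel and sum: -2·-1 + 3·3 + 0·1.

11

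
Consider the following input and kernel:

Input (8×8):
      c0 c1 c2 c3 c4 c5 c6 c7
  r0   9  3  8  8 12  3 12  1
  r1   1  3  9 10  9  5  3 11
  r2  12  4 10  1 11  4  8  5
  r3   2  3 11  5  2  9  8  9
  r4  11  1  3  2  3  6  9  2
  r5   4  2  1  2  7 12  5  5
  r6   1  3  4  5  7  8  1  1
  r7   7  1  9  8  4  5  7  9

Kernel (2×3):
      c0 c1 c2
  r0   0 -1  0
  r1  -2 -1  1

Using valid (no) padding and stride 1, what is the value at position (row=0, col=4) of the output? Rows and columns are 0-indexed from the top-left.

The receptive field on the input at this output position is [12 3 12 / 9 5 3]. Elementwise product with the kernel and sum: 3·-1 + 9·-2 + 5·-1 + 3·1.

-23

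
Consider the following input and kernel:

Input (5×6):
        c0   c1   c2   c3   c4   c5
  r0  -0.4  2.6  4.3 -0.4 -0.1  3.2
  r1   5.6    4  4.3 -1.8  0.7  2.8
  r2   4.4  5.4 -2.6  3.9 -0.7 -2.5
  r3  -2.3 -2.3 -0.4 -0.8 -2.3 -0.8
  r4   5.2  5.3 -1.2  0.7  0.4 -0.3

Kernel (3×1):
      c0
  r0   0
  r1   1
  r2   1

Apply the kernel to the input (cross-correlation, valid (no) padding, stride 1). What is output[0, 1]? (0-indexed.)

The receptive field on the input at this output position is [2.6 / 4 / 5.4]. Elementwise product with the kernel and sum: 4·1 + 5.4·1.

9.4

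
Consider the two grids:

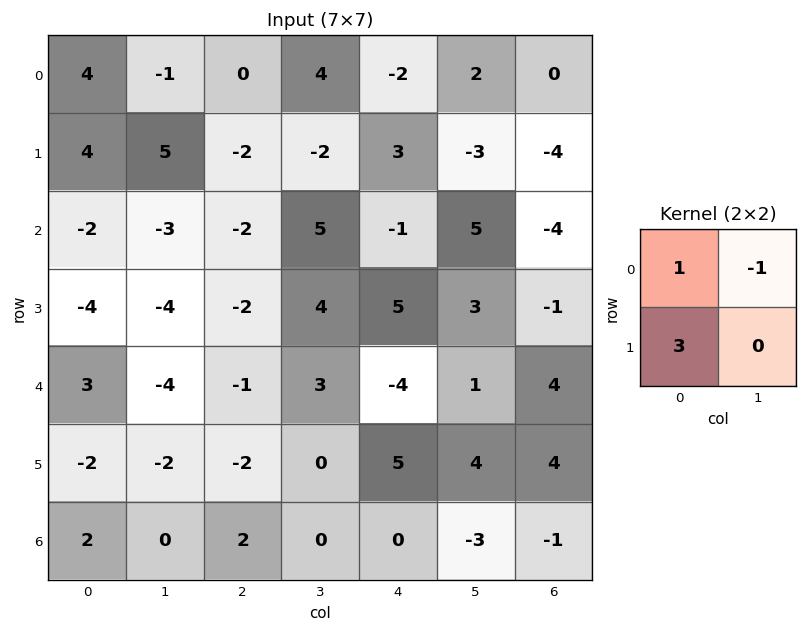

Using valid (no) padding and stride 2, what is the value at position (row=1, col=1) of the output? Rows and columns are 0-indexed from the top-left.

-13

The receptive field on the input at this output position is [-2 5 / -2 4]. Elementwise product with the kernel and sum: -2·1 + 5·-1 + -2·3.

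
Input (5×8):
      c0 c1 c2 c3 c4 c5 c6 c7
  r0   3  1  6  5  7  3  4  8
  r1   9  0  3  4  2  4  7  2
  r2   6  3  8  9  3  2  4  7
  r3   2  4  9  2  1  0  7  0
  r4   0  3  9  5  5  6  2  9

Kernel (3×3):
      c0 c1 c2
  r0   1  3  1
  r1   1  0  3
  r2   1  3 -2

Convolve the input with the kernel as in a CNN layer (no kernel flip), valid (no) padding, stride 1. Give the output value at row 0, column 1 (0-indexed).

45

The receptive field on the input at this output position is [1 6 5 / 0 3 4 / 3 8 9]. Elementwise product with the kernel and sum: 1·1 + 6·3 + 5·1 + 0·1 + 4·3 + 3·1 + 8·3 + 9·-2.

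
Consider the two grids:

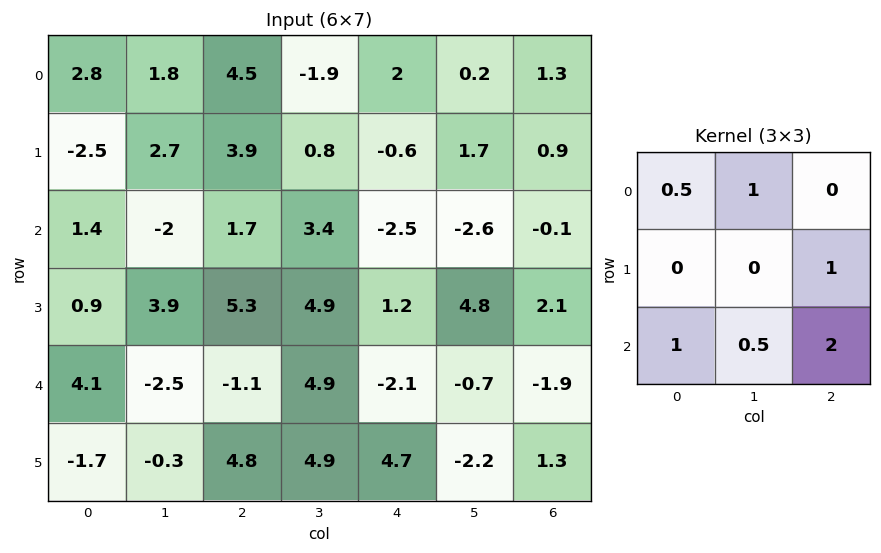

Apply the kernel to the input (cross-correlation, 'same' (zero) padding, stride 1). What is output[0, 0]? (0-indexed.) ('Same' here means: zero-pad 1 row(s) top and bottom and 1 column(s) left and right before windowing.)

The receptive field on the zero-padded input at this output position is [0 0 0 / 0 2.8 1.8 / 0 -2.5 2.7]. Elementwise product with the kernel and sum: 0·0.5 + 0·1 + 1.8·1 + 0·1 + -2.5·0.5 + 2.7·2.

5.95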